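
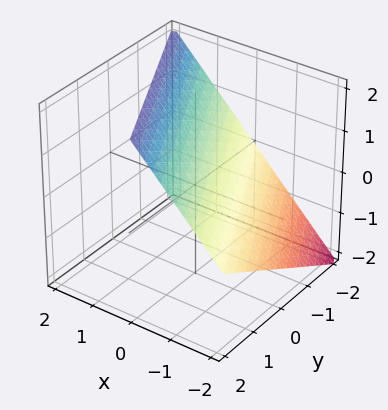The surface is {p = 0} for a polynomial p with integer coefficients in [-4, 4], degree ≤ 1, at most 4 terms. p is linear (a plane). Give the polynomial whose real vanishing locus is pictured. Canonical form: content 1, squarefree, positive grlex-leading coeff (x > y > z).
2*x + y - 2*z + 2

1. Degree: the surface is flat (a plane), so deg p = 1.
2. Checking where it meets the axes: it crosses the y-axis at the gridline y = -2; one x-axis crossing is at x = -1; it meets the z-axis at z = 1 (among the integer gridlines).
3. These observations pin down the coefficients.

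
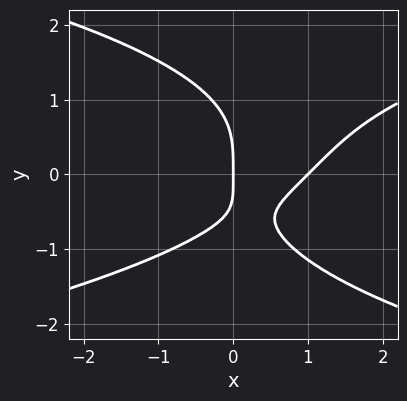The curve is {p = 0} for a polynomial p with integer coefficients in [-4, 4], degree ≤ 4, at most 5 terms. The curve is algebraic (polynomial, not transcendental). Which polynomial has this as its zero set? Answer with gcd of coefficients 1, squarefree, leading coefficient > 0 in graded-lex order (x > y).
1. Degree: the shape is more complex than any degree-3 curve, so deg p = 4.
2. Checking where it meets the axes: among the integer gridlines, it crosses the x-axis at x ∈ {0, 1}; it meets the y-axis at y = 0 (among the integer gridlines).
3. Matching integer coefficients to the picture gives p.

2*y^4 - 3*x^2 + 3*x*y + 3*x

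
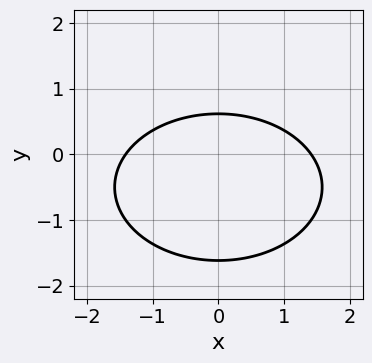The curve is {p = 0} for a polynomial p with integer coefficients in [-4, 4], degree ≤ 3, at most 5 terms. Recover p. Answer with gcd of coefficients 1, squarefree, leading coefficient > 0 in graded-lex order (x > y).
The degree is 2 — a generic line meets the curve in up to 2 points.
Symmetries: it's symmetric under x → −x, forcing even powers of x.
Together with the visible shape, these determine p as stated.

x^2 + 2*y^2 + 2*y - 2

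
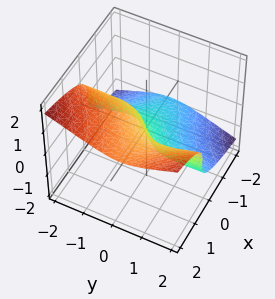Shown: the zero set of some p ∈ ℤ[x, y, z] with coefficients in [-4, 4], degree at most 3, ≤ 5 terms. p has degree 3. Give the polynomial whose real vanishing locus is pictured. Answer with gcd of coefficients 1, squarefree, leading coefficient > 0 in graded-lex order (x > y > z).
x*y^2 - 3*z^3 + x - y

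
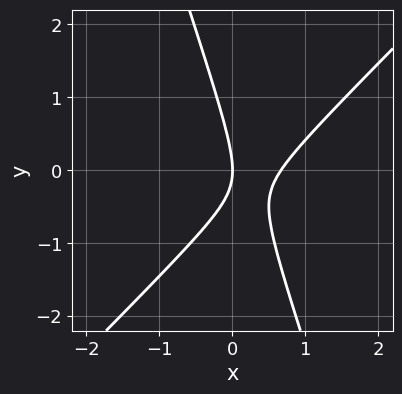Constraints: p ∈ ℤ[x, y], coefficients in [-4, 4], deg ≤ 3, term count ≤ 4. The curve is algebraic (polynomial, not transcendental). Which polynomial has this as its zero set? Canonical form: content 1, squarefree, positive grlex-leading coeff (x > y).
3*x^2 - 2*x*y - y^2 - 2*x

First, degree: the shape is more complex than any degree-1 curve, so deg p = 2.
Next, from the axis intercepts and sections: one x-axis crossing is at x = 0; it meets the y-axis at y = 0 (among the integer gridlines).
Finally, fitting integer coefficients to these (and the overall shape) gives p.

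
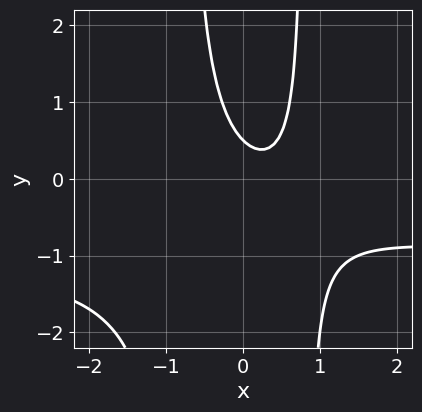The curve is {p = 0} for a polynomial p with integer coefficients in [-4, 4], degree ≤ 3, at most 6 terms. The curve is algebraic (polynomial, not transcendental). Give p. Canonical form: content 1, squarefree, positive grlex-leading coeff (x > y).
The degree is 3 — a generic line meets the curve in up to 3 points.
From the axis intercepts and sections: it misses every integer gridline on the x-axis.
Assembling these constraints gives the stated polynomial.

3*x^2*y + 3*x^2 - 2*x - 2*y + 1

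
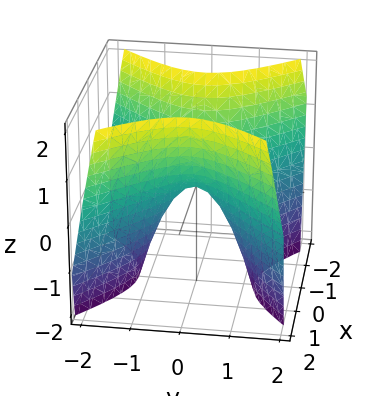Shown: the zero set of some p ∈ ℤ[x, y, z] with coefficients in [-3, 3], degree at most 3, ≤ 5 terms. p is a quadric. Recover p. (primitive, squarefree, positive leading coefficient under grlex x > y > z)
1. The degree is 2 — a hyperbolic paraboloid; a quadric.
2. Symmetries: mirror symmetry x ↦ −x ⇒ only even powers of x; it's symmetric under y → −y, forcing even powers of y.
3. Observable constraints: one x-axis crossing is at x = 0; it crosses the z-axis at the gridline z = 0; it meets the y-axis at y = 0 (among the integer gridlines).
4. The integer polynomial consistent with all of this is the stated p.

3*x^2 - 3*y^2 - 2*z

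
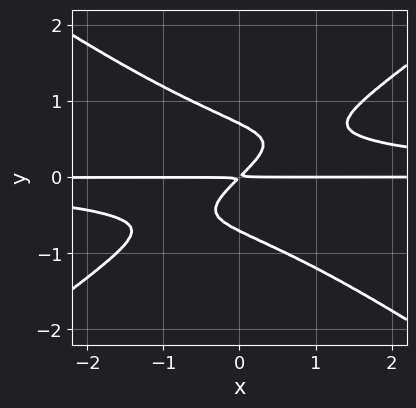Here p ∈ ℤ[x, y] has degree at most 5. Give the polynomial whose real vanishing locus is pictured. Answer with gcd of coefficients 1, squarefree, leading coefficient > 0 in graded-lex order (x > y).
x^2*y^2 - 2*y^4 - x*y + y^2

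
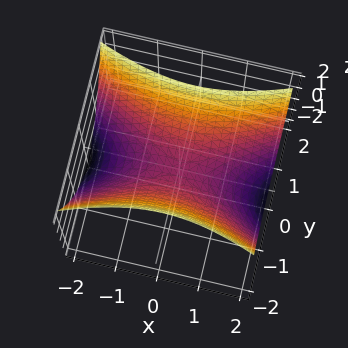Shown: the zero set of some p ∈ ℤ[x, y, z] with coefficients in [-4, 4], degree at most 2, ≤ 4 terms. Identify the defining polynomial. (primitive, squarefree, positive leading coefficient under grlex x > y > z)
The degree is 2 — a saddle surface; a quadric.
Symmetries: the y ↦ −y reflection is a symmetry, so y appears only in even powers; mirror symmetry x ↦ −x ⇒ only even powers of x.
Checking where it meets the axes: one y-axis crossing is at y = 0; one x-axis crossing is at x = 0; it crosses the z-axis at the gridline z = 0.
Assembling these constraints gives the stated polynomial.

x^2 - 3*y^2 + 3*z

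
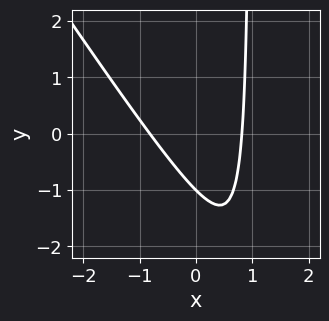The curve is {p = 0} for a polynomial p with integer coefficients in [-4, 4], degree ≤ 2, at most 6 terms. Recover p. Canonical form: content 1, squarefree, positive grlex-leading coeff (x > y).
3*x^2 + 2*x*y - 2*y - 2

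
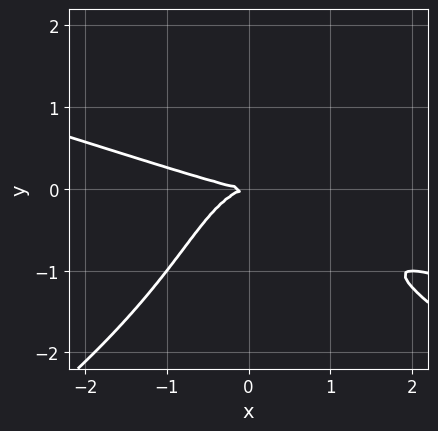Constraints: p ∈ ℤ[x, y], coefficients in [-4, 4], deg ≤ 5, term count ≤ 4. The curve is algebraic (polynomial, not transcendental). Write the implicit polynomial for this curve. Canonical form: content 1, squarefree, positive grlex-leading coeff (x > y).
1. The degree is 4 — a generic line meets the curve in up to 4 points.
2. From the axis intercepts and sections: it crosses the x-axis at the gridline x = 0; one y-axis crossing is at y = 0.
3. Solving for integer coefficients yields p as stated.

y^4 + x^3 + 3*x^2*y + 3*y^2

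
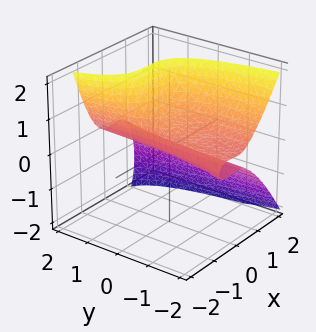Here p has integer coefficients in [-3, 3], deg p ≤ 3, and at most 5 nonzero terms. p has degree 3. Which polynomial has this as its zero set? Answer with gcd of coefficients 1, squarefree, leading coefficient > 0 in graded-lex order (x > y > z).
3*x^3 - x^2*y + 2*y*z^2 - 3*z^2 + 3*z

1. Degree: a generic line meets the surface in up to 3 points, so deg p = 3.
2. Observable constraints: every point of the y-axis in the box is on the surface; among the integer gridlines, it crosses the z-axis at z ∈ {0, 1}.
3. Fitting integer coefficients to these (and the overall shape) gives p.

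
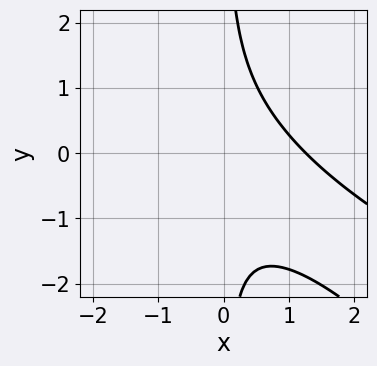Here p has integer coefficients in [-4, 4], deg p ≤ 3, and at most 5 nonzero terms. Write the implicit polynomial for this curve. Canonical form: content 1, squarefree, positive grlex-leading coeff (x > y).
(a) Degree: no degree-2 curve has this shape, so deg p = 3.
(b) Checking where it meets the axes: it misses every integer gridline on the y-axis.
(c) Fitting integer coefficients to these (and the overall shape) gives p.

x^3 + 3*x^2*y + 2*x*y^2 - 2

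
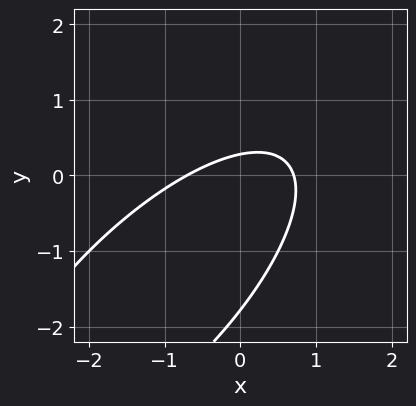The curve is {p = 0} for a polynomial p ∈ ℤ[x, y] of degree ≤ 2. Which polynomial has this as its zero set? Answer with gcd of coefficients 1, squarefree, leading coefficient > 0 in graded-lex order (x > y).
2*x^2 - 3*x*y + 2*y^2 + 3*y - 1

(a) The degree is 2 — no degree-1 curve has this shape.
(b) Putting this together gives p.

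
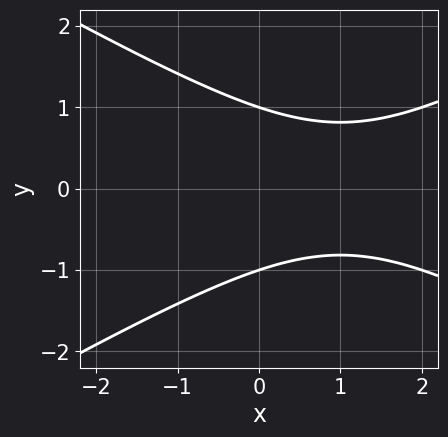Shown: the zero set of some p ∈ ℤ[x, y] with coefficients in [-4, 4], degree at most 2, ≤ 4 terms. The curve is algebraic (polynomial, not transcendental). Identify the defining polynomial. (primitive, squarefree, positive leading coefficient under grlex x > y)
x^2 - 3*y^2 - 2*x + 3

(a) deg p = 2. No degree-1 curve has this shape.
(b) Symmetries: the y ↦ −y reflection is a symmetry, so y appears only in even powers.
(c) Reading off the gridlines: it misses every integer gridline on the x-axis; among the integer gridlines, it crosses the y-axis at y ∈ {-1, 1}.
(d) Putting this together gives p.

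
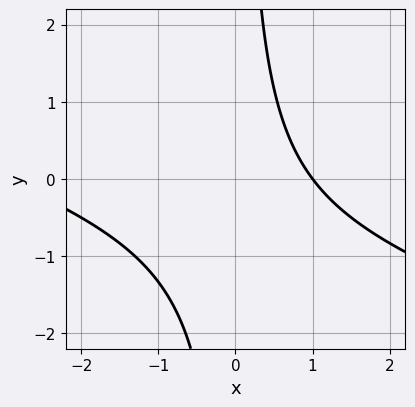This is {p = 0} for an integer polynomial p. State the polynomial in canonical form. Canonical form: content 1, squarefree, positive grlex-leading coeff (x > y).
x^2 + 3*x*y + 2*x - 3

Degree: no degree-1 curve has this shape, so deg p = 2.
From the visible intercepts: no y-intercept at any integer in the box; it meets the x-axis at x = 1 (among the integer gridlines).
Together with the visible shape, these determine p as stated.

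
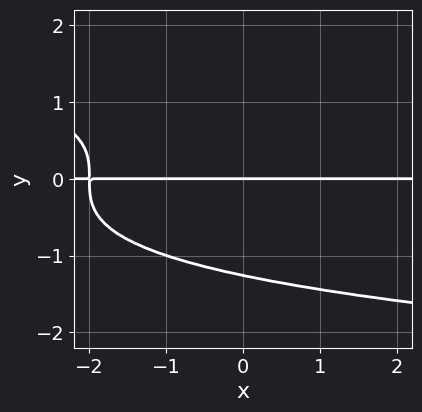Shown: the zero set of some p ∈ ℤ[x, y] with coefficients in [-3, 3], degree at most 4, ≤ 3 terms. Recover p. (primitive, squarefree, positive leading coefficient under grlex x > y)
y^4 + x*y + 2*y

1. The degree is 4 — the shape is more complex than any degree-3 curve.
2. From the visible intercepts: one y-axis crossing is at y = 0; every point of the x-axis in the box is on the curve.
3. Together with the visible shape, these determine p as stated.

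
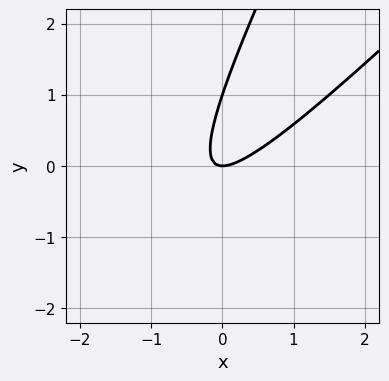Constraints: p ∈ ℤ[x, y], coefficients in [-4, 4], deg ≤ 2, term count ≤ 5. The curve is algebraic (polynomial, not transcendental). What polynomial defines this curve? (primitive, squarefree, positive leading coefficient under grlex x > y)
First, degree: no degree-1 curve has this shape, so deg p = 2.
Next, from the axis intercepts and sections: the y-axis gridline crossings are at y ∈ {0, 1}; it crosses the x-axis at the gridline x = 0.
Finally, solving for integer coefficients yields p as stated.

2*x^2 - 3*x*y + y^2 - y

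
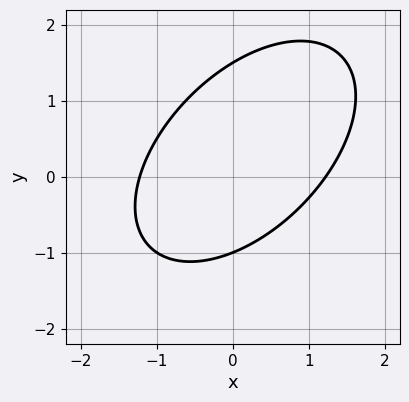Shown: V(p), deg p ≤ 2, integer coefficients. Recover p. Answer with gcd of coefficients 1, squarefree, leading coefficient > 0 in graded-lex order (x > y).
2*x^2 - 2*x*y + 2*y^2 - y - 3

Degree: a generic line meets the curve in up to 2 points, so deg p = 2.
Against the integer gridlines: it meets the y-axis at y = -1 (among the integer gridlines).
Fitting integer coefficients to these (and the overall shape) gives p.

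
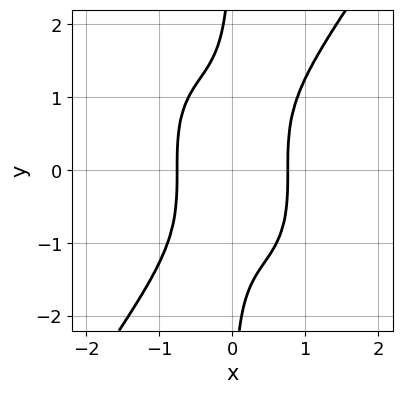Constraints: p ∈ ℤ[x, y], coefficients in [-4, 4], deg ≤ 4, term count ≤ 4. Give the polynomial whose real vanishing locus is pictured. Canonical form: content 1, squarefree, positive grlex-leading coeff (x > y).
Degree: the shape is more complex than any degree-3 curve, so deg p = 4.
From the axis intercepts and sections: it misses every integer gridline on the y-axis.
Putting this together gives p.

3*x^4 - x*y^3 - 1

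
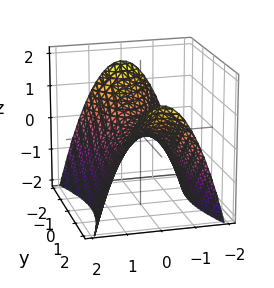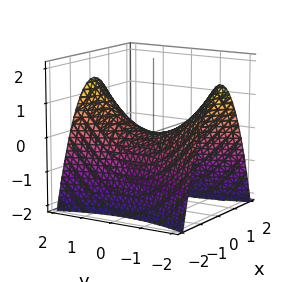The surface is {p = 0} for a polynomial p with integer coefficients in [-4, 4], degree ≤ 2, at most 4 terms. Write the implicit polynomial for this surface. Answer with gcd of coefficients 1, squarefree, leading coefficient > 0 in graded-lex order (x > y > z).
(a) deg p = 2. A saddle surface; a quadric.
(b) Symmetries: the y ↦ −y reflection is a symmetry, so y appears only in even powers; mirror symmetry x ↦ −x ⇒ only even powers of x.
(c) Checking where it meets the axes: it meets the y-axis at y = 0 (among the integer gridlines); one z-axis crossing is at z = 0.
(d) Putting this together gives p.

3*x^2 - y^2 + 3*z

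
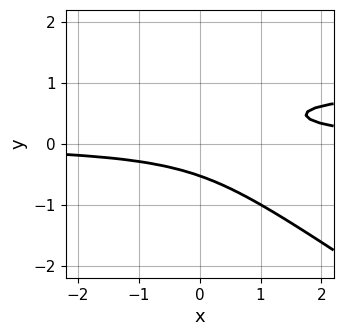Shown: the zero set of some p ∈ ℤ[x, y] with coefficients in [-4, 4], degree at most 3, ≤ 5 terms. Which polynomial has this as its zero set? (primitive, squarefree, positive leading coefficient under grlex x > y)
2*x*y^2 + 3*y^3 - 2*x*y - 2*y^2 + 1

(a) Degree: the shape is more complex than any degree-2 curve, so deg p = 3.
(b) Checking where it meets the axes: no x-intercept at any integer in the box.
(c) Matching integer coefficients to the picture gives p.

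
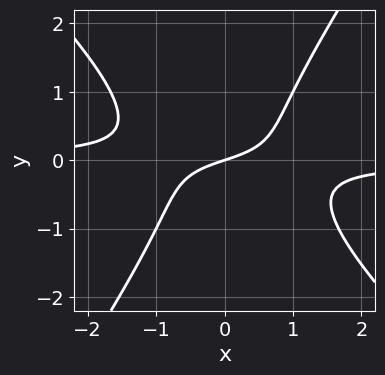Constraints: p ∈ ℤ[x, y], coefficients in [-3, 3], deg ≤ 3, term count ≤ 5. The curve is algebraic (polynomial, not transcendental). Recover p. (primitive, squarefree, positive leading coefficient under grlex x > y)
First, deg p = 3. A generic line meets the curve in up to 3 points.
Then, from the axis intercepts and sections: one y-axis crossing is at y = 0; one x-axis crossing is at x = 0.
Finally, these observations pin down the coefficients.

3*x^2*y + x*y^2 - 2*y^3 + x - 3*y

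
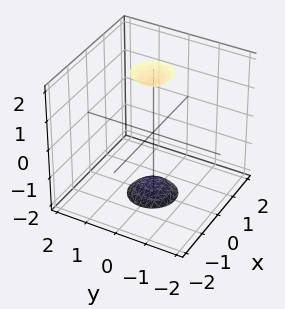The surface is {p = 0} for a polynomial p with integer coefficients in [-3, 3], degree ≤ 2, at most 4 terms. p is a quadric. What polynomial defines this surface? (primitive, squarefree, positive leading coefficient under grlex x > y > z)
3*x^2 + 3*y^2 - z^2 + 3

(a) The picture has 2 separate pieces. They look like related sheets of one shape, so recover p as a whole.
(b) Degree: two sheets facing apart; a quadric, so deg p = 2.
(c) Symmetries: the z ↦ −z reflection is a symmetry, so z appears only in even powers; rotational symmetry about the z-axis ⇒ p depends on x, y only through x² + y².
(d) Against the integer gridlines: no x-intercept at any integer in the box; a circular section at z = -2 has radius between 0 and 1; no y-intercept at any integer in the box.
(e) The integer polynomial consistent with all of this is the stated p.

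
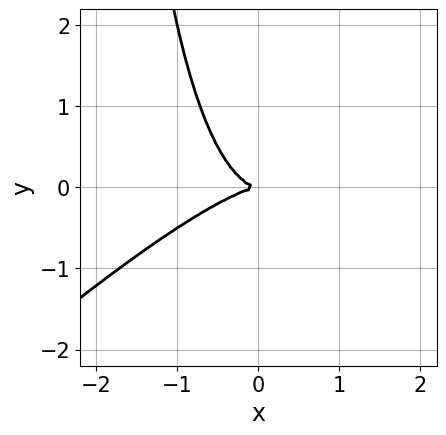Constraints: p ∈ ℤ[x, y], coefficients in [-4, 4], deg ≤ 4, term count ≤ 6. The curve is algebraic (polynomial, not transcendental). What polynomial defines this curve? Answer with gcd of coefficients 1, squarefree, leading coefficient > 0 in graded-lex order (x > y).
2*x^3 - 3*x^2*y + x*y^2 + 3*y^2

1. The degree is 3 — the shape is more complex than any degree-2 curve.
2. Against the integer gridlines: it meets the y-axis at y = 0 (among the integer gridlines); it crosses the x-axis at the gridline x = 0.
3. The integer polynomial consistent with all of this is the stated p.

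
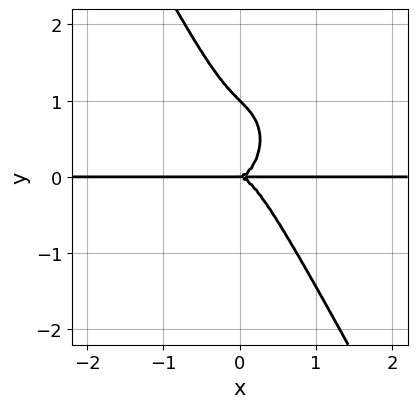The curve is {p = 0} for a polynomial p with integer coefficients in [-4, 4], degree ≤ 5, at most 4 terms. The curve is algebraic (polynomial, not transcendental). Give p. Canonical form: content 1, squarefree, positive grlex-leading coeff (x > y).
3*x^3*y + x*y^3 + y^4 - y^3

(a) deg p = 4.
(b) From the axis intercepts and sections: among the integer gridlines, it crosses the y-axis at y ∈ {0, 1}; every point of the x-axis in the box is on the curve.
(c) Putting this together gives p.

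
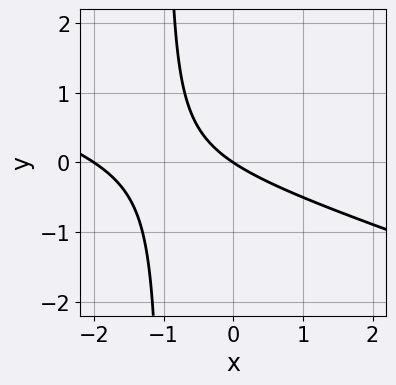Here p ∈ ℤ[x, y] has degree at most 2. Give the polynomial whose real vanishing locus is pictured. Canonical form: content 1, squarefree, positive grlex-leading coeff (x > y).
x^2 + 3*x*y + 2*x + 3*y

Degree: the shape is more complex than any degree-1 curve, so deg p = 2.
From the axis intercepts and sections: it crosses the y-axis at the gridline y = 0; among the integer gridlines, it crosses the x-axis at x ∈ {-2, 0}.
Putting this together gives p.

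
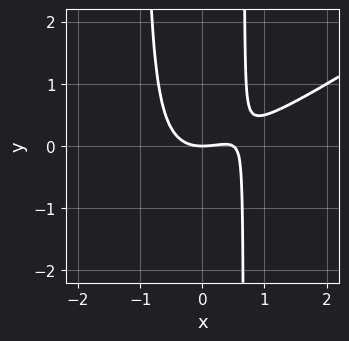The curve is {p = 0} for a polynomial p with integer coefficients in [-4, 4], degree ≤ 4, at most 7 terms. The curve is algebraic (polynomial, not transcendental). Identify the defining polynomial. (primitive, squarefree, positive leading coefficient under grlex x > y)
(a) The degree is 3 — a generic line meets the curve in up to 3 points.
(b) Reading off the gridlines: it crosses the y-axis at the gridline y = 0; one x-axis crossing is at x = 0.
(c) Together with the visible shape, these determine p as stated.

2*x^3 - 3*x^2*y - x^2 - x*y + 2*y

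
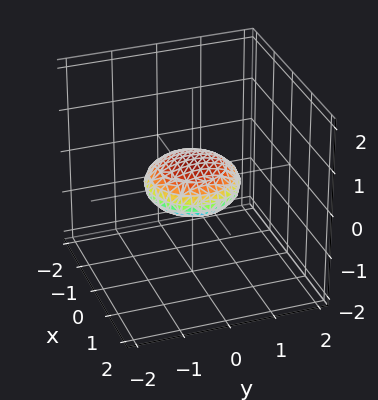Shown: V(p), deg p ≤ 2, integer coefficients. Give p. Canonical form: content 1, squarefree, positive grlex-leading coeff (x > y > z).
x^2 + y^2 + 3*z^2 - 1

deg p = 2. A closed, bounded, convex surface; a quadric.
By symmetry, every cross-section ⟂ z is a circle, so x, y appear only via x² + y²; mirror symmetry z ↦ −z ⇒ only even powers of z.
From the visible intercepts: a circular section at z = 0 has radius exactly 1; the x-axis gridline crossings are at x ∈ {-1, 1}; among the integer gridlines, it crosses the y-axis at y ∈ {-1, 1}.
Matching integer coefficients to the picture gives p.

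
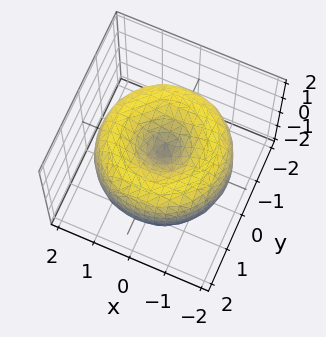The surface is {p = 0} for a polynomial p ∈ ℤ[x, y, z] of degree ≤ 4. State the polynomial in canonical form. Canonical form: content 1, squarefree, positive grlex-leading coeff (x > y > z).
x^4 + 2*x^2*y^2 + y^4 - 3*x^2 - 3*y^2 + 2*z^2

The degree is 4 — no degree-3 surface has this shape.
Symmetries: the z-axis is an axis of rotation, so x and y enter only as x² + y².
From the visible intercepts: it crosses the z-axis at the gridline z = 0; one y-axis crossing is at y = 0; it crosses the x-axis at the gridline x = 0.
Matching integer coefficients to the picture gives p.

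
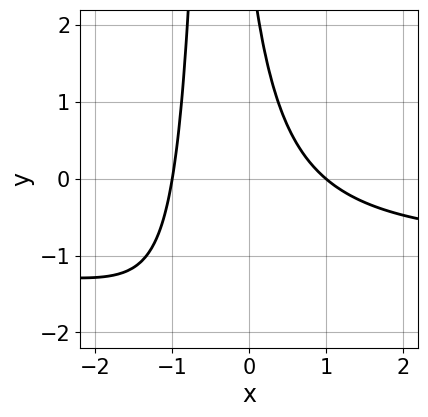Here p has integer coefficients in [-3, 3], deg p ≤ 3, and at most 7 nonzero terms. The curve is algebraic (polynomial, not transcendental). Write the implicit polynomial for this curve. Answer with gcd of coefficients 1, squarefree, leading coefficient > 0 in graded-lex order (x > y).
The degree is 3 — a generic line meets the curve in up to 3 points.
Against the integer gridlines: the x-axis gridline crossings are at x ∈ {-1, 1}; the curve avoids every integer y-axis point in the box.
Solving for integer coefficients yields p as stated.

3*x^2*y + 3*x^2 + 3*x*y + y - 3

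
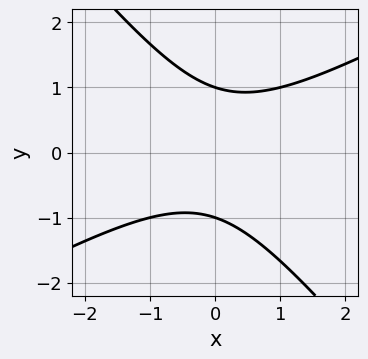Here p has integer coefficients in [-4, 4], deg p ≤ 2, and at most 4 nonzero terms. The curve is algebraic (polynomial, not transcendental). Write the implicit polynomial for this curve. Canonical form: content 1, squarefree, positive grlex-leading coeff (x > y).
2*x^2 - 2*x*y - 3*y^2 + 3

deg p = 2. The shape is more complex than any degree-1 curve.
From the axis intercepts and sections: among the integer gridlines, it crosses the y-axis at y ∈ {-1, 1}; it misses every integer gridline on the x-axis.
These observations pin down the coefficients.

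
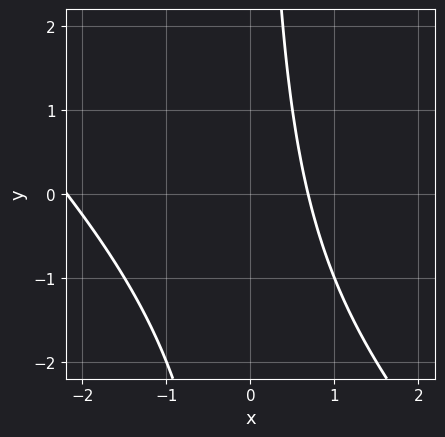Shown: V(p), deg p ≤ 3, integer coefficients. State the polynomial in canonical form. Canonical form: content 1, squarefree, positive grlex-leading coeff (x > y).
deg p = 2. A generic line meets the curve in up to 2 points.
Checking where it meets the axes: no y-intercept at any integer in the box.
Putting this together gives p.

2*x^2 + 2*x*y + 3*x - 3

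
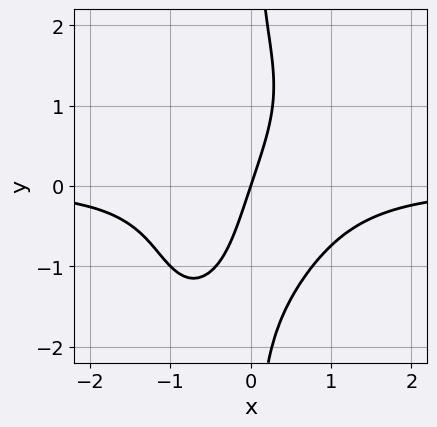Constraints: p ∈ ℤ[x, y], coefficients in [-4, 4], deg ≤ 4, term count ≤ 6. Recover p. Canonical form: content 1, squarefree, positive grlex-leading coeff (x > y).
3*x^3*y - 2*x^2*y^2 + x*y^3 + 3*x - y

1. The degree is 4 — the shape is more complex than any degree-3 curve.
2. Against the integer gridlines: it crosses the y-axis at the gridline y = 0; one x-axis crossing is at x = 0.
3. Fitting integer coefficients to these (and the overall shape) gives p.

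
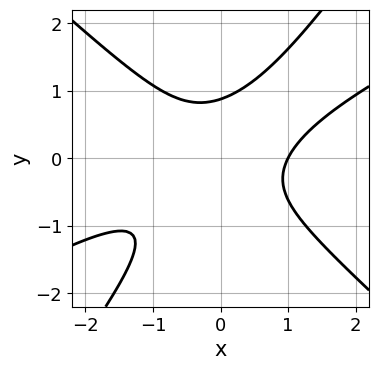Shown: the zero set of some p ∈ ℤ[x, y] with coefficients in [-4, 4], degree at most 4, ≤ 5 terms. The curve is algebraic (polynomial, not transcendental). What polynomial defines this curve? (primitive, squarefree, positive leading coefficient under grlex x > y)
First, degree: the shape is more complex than any degree-2 curve, so deg p = 3.
Next, observable constraints: it crosses the x-axis at the gridline x = 1.
Finally, these observations pin down the coefficients.

2*x^3 - 3*x^2*y - 3*x*y^2 + 3*y^3 - 2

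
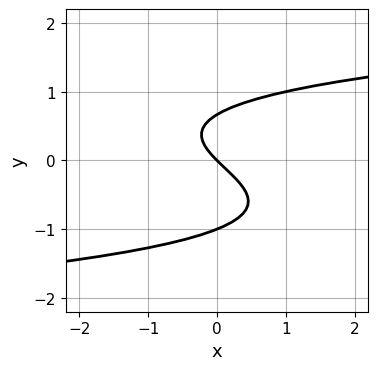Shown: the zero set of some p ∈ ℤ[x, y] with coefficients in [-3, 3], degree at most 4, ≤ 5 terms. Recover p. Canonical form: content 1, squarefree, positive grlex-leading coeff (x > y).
deg p = 3.
Checking where it meets the axes: it meets the x-axis at x = 0 (among the integer gridlines); among the integer gridlines, it crosses the y-axis at y ∈ {-1, 0}.
Together with the visible shape, these determine p as stated.

3*y^3 + y^2 - 2*x - 2*y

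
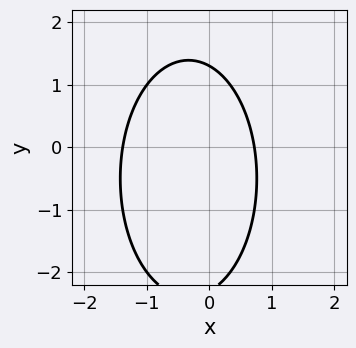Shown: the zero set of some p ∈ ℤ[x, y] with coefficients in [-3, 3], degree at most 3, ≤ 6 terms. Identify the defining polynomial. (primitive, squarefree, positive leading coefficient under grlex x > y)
(a) Degree: no degree-1 curve has this shape, so deg p = 2.
(b) The integer polynomial consistent with all of this is the stated p.

3*x^2 + y^2 + 2*x + y - 3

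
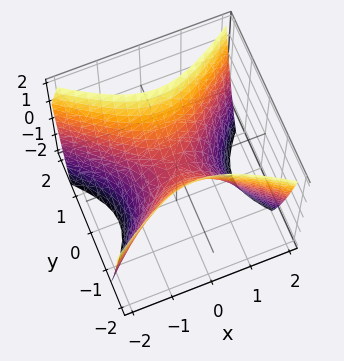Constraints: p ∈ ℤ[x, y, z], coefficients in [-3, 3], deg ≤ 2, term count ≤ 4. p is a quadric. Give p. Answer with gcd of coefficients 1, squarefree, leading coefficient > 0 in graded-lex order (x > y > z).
deg p = 2.
Symmetries: the x ↦ −x reflection is a symmetry, so x appears only in even powers; it's symmetric under y → −y, forcing even powers of y.
Checking where it meets the axes: one y-axis crossing is at y = 0; one x-axis crossing is at x = 0; it meets the z-axis at z = 0 (among the integer gridlines).
Assembling these constraints gives the stated polynomial.

2*x^2 - 3*y^2 + 2*z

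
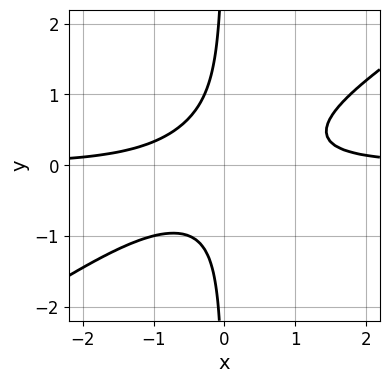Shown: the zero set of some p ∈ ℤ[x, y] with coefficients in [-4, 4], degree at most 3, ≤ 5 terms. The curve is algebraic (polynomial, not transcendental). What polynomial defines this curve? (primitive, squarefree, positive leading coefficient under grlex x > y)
2*x^2*y - 3*x*y^2 - 1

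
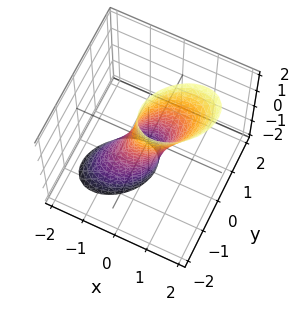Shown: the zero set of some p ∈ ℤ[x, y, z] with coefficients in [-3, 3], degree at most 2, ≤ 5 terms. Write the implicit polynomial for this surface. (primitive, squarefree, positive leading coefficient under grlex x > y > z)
deg p = 2.
From the visible intercepts: the surface avoids every integer z-axis point in the box.
Matching integer coefficients to the picture gives p.

3*x^2 - 2*x*y - 2*x*z + 3*y^2 - 1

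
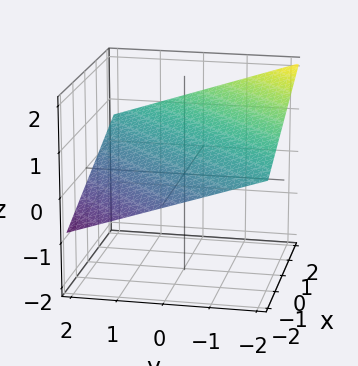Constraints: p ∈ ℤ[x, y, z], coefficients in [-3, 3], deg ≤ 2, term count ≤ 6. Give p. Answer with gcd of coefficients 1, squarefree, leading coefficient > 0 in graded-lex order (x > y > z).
x - y - 3*z + 2

First, deg p = 1. The surface is flat (a plane).
Then, from the visible intercepts: it crosses the y-axis at the gridline y = 2; it meets the x-axis at x = -2 (among the integer gridlines).
Finally, these observations pin down the coefficients.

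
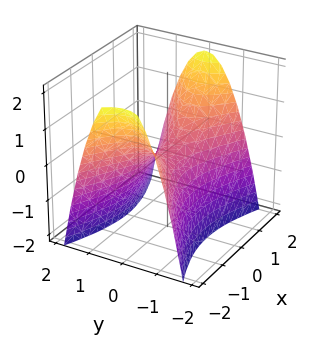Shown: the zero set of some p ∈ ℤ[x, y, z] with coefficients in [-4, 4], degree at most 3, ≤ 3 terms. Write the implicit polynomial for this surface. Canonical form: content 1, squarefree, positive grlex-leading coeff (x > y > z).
(a) The degree is 2 — a saddle surface; a quadric.
(b) Symmetries: the x ↦ −x reflection is a symmetry, so x appears only in even powers; it's symmetric under y → −y, forcing even powers of y.
(c) From the axis intercepts and sections: it meets the y-axis at y = 0 (among the integer gridlines); it meets the z-axis at z = 0 (among the integer gridlines); one x-axis crossing is at x = 0.
(d) Fitting integer coefficients to these (and the overall shape) gives p.

x^2 - 3*y^2 - 2*z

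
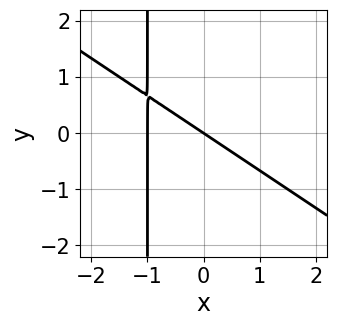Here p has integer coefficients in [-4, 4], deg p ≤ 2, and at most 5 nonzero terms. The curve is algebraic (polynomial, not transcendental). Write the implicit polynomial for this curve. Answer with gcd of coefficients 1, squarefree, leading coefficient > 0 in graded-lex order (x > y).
First, degree: the shape is more complex than any degree-1 curve, so deg p = 2.
Next, from the axis intercepts and sections: it crosses the y-axis at the gridline y = 0; the x-axis gridline crossings are at x ∈ {-1, 0}.
Finally, assembling these constraints gives the stated polynomial.

2*x^2 + 3*x*y + 2*x + 3*y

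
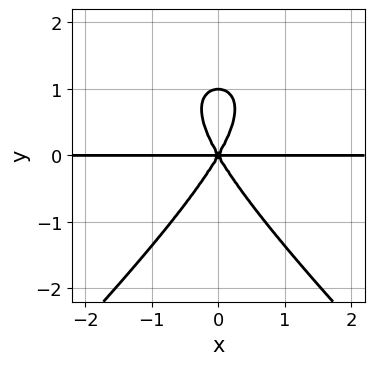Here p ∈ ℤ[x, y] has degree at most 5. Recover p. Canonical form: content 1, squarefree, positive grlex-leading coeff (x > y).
Degree: no degree-3 curve has this shape, so deg p = 4.
Symmetries: it's symmetric under x → −x, forcing even powers of x.
From the visible intercepts: the y-axis gridline crossings are at y ∈ {0, 1}; every point of the x-axis in the box is on the curve.
Together with the visible shape, these determine p as stated.

x^2*y^2 - y^4 - 3*x^2*y + y^3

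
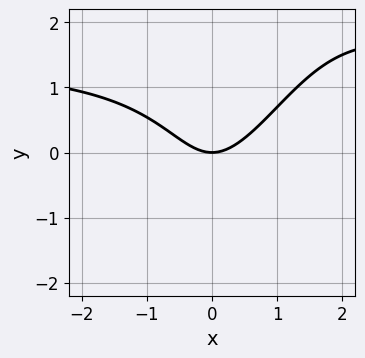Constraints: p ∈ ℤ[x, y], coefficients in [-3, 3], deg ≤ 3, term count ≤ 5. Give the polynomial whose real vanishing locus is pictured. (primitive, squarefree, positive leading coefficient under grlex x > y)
2*x^2*y - x*y^2 - 3*x^2 + 3*y

(a) The degree is 3 — the shape is more complex than any degree-2 curve.
(b) Checking where it meets the axes: one y-axis crossing is at y = 0; it crosses the x-axis at the gridline x = 0.
(c) These observations pin down the coefficients.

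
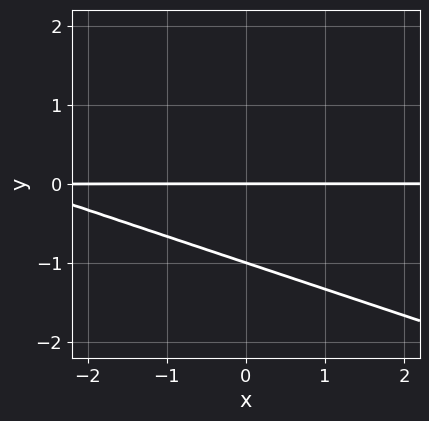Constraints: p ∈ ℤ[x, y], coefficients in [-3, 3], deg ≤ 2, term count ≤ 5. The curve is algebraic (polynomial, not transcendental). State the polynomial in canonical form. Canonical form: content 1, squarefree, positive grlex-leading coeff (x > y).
x*y + 3*y^2 + 3*y

(a) Degree: no degree-1 curve has this shape, so deg p = 2.
(b) Checking where it meets the axes: every point of the x-axis in the box is on the curve; among the integer gridlines, it crosses the y-axis at y ∈ {-1, 0}.
(c) Assembling these constraints gives the stated polynomial.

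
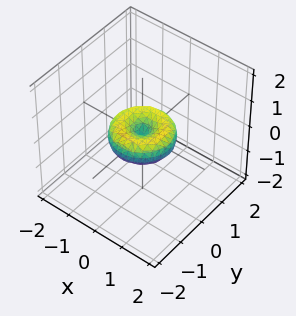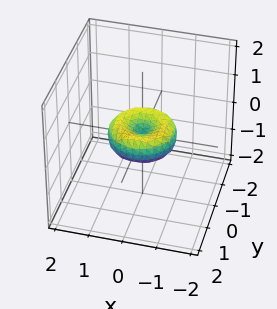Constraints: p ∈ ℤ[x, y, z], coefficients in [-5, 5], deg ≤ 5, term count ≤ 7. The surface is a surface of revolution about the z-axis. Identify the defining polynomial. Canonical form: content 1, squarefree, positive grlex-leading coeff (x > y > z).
2*x^4 + 4*x^2*y^2 + 2*y^4 - 2*x^2 - 2*y^2 + 3*z^2

1. deg p = 4. The shape is more complex than any degree-3 surface.
2. Symmetries: the z-axis is an axis of rotation, so x and y enter only as x² + y².
3. From the axis intercepts and sections: the x-axis gridline crossings are at x ∈ {-1, 0, 1}; among the integer gridlines, it crosses the y-axis at y ∈ {-1, 0, 1}; a circular section at z = 0 has radius exactly 1; it crosses the z-axis at the gridline z = 0.
4. Solving for integer coefficients yields p as stated.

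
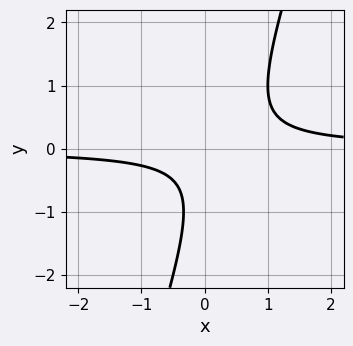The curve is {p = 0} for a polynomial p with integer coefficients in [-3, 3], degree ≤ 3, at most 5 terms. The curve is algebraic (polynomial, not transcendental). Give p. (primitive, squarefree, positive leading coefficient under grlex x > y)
3*x*y - y^2 - y - 1

1. The degree is 2 — a generic line meets the curve in up to 2 points.
2. Checking where it meets the axes: the curve avoids every integer y-axis point in the box; no x-intercept at any integer in the box.
3. Solving for integer coefficients yields p as stated.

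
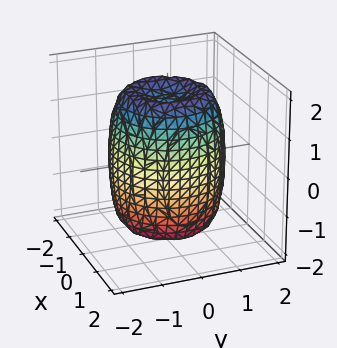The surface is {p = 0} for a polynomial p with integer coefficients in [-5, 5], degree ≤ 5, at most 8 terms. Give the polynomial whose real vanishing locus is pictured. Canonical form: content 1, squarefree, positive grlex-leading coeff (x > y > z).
2*x^4 + 4*x^2*y^2 + 2*y^4 - 3*x^2 - 3*y^2 + z^2 - 2

Degree: the shape is more complex than any degree-3 surface, so deg p = 4.
By symmetry, the surface is invariant under rotation about z: p = q(x² + y², z).
Observable constraints: a circular section at z = -1 has radius between 1 and 2.
Solving for integer coefficients yields p as stated.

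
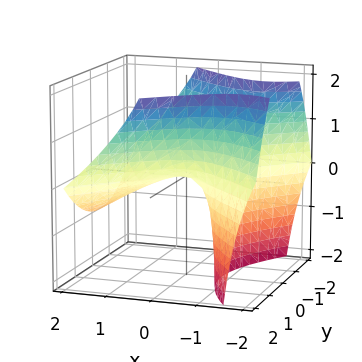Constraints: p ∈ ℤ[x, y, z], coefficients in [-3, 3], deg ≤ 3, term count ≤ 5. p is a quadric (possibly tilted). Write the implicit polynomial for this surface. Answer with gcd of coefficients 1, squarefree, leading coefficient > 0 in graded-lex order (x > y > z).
2*x^2 + 3*x*z - 2*y^2 + 3*z

1. Degree: no degree-1 surface has this shape, so deg p = 2.
2. From the visible intercepts: it meets the y-axis at y = 0 (among the integer gridlines); one x-axis crossing is at x = 0; one z-axis crossing is at z = 0.
3. Solving for integer coefficients yields p as stated.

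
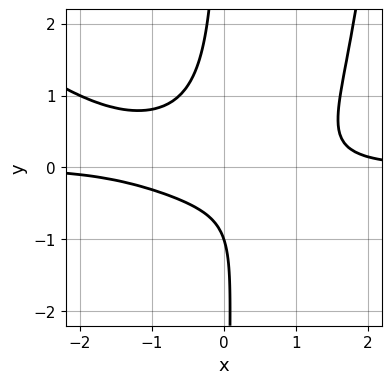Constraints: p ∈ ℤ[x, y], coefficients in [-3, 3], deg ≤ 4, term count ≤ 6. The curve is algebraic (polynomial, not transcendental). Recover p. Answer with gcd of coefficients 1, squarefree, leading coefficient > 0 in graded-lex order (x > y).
First, degree: a generic line meets the curve in up to 4 points, so deg p = 4.
Then, observable constraints: no x-intercept at any integer in the box; it crosses the y-axis at the gridline y = -1.
Finally, assembling these constraints gives the stated polynomial.

x^3*y + x^2*y^2 - 3*x*y^2 - y - 1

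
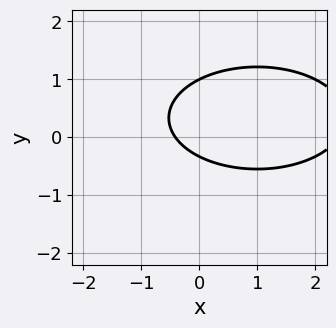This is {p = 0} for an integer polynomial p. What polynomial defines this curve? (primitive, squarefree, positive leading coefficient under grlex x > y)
Degree: no degree-1 curve has this shape, so deg p = 2.
From the axis intercepts and sections: one y-axis crossing is at y = 1.
Matching integer coefficients to the picture gives p.

x^2 + 3*y^2 - 2*x - 2*y - 1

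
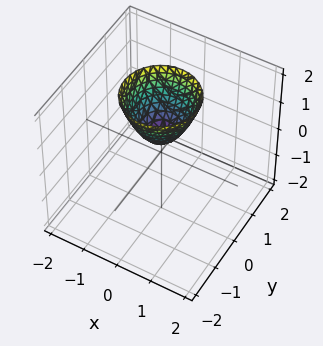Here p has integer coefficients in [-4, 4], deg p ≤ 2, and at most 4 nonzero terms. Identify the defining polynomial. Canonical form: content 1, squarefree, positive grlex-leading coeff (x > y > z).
1. The degree is 2 — the shape is more complex than any degree-1 surface.
2. Symmetries: the surface is invariant under rotation about z: p = q(x² + y², z).
3. Reading off the gridlines: no x-intercept at any integer in the box; a circular section at z = 1 has radius between 0 and 1; it misses every integer gridline on the y-axis.
4. Assembling these constraints gives the stated polynomial.

3*x^2 + 3*y^2 - 2*z + 1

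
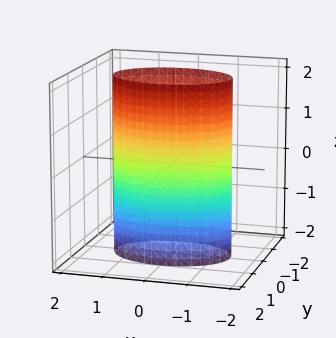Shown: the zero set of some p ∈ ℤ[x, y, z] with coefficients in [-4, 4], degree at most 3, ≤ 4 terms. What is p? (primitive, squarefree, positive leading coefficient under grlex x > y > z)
1. The degree is 2 — a cylinder; a quadric.
2. Symmetries: mirror symmetry z ↦ −z ⇒ only even powers of z; the y ↦ −y reflection is a symmetry, so y appears only in even powers; it's symmetric under x → −x, forcing even powers of x.
3. Observable constraints: the y-axis gridline crossings are at y ∈ {-1, 1}; the surface avoids every integer z-axis point in the box.
4. Matching integer coefficients to the picture gives p.

x^2 + 2*y^2 - 2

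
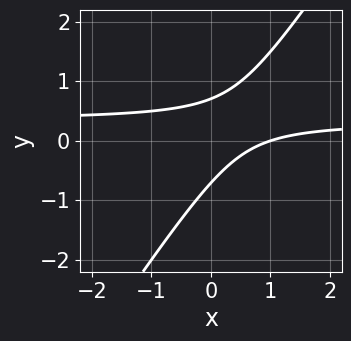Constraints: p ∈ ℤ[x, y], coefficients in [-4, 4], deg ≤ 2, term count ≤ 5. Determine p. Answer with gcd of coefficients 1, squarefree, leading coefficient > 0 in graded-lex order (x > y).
1. deg p = 2. The shape is more complex than any degree-1 curve.
2. From the axis intercepts and sections: it meets the x-axis at x = 1 (among the integer gridlines).
3. Putting this together gives p.

3*x*y - 2*y^2 - x + 1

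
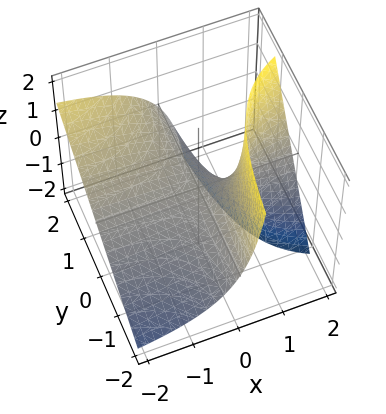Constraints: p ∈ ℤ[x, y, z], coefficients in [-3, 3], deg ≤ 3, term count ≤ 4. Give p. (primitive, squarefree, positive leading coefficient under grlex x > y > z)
x*y - x*z + z

Degree: no degree-1 surface has this shape, so deg p = 2.
Reading off the gridlines: one z-axis crossing is at z = 0; the visible y-axis segment lies entirely on the surface; every point of the x-axis in the box is on the surface.
Solving for integer coefficients yields p as stated.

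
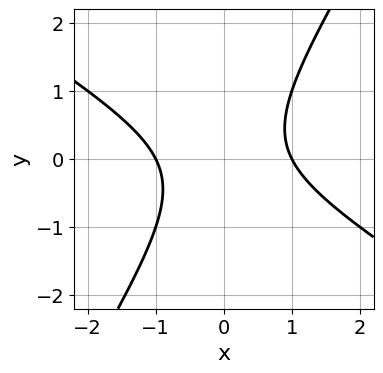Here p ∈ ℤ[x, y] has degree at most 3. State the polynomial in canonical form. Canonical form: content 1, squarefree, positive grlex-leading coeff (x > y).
x^2 + x*y - y^2 - 1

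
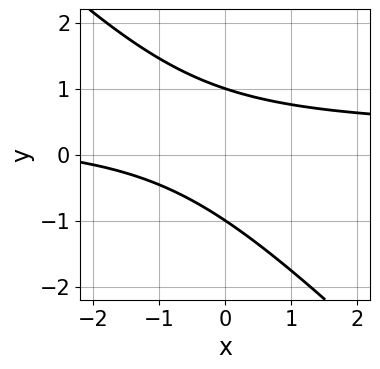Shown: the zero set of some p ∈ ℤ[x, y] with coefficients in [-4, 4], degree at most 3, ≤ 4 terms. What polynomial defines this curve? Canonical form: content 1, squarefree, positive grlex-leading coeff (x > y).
3*x*y + 3*y^2 - x - 3

The degree is 2 — a generic line meets the curve in up to 2 points.
Checking where it meets the axes: no x-intercept at any integer in the box; among the integer gridlines, it crosses the y-axis at y ∈ {-1, 1}.
Assembling these constraints gives the stated polynomial.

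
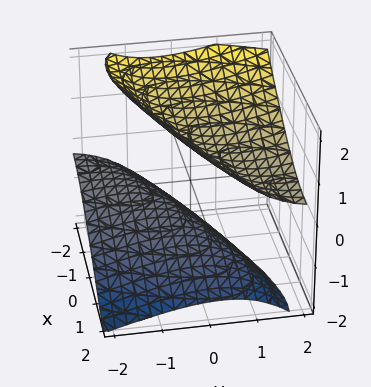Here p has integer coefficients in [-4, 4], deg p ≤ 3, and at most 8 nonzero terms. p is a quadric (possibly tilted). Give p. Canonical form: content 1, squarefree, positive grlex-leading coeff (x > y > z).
x^2 - 2*x*y + y^2 - 2*y*z - 2*z^2 + 2

There are 2 components.
deg p = 2.
From the axis intercepts and sections: no x-intercept at any integer in the box; among the integer gridlines, it crosses the z-axis at z ∈ {-1, 1}; no y-intercept at any integer in the box.
These observations pin down the coefficients.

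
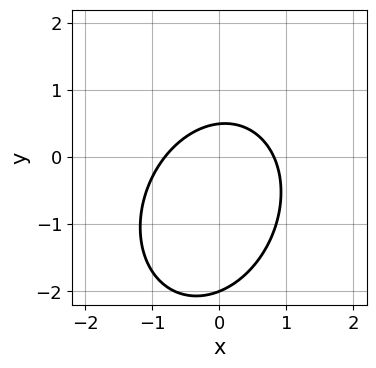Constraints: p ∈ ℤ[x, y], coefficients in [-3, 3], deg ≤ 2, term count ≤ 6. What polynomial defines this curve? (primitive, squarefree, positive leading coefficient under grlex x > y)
1. Degree: a generic line meets the curve in up to 2 points, so deg p = 2.
2. Observable constraints: it meets the y-axis at y = -2 (among the integer gridlines).
3. These observations pin down the coefficients.

3*x^2 - x*y + 2*y^2 + 3*y - 2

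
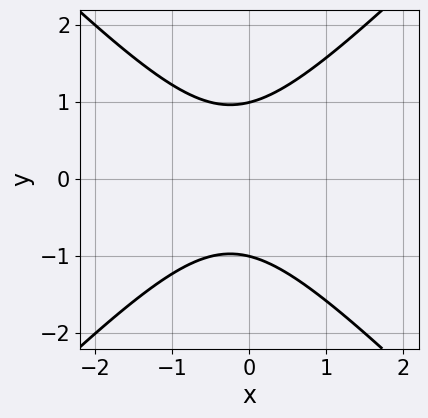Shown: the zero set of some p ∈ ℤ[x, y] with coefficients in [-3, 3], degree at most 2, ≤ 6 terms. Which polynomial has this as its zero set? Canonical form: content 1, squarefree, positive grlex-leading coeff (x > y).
(a) The degree is 2 — no degree-1 curve has this shape.
(b) Symmetries: the y ↦ −y reflection is a symmetry, so y appears only in even powers.
(c) Observable constraints: the curve avoids every integer x-axis point in the box; the y-axis gridline crossings are at y ∈ {-1, 1}.
(d) Putting this together gives p.

2*x^2 - 2*y^2 + x + 2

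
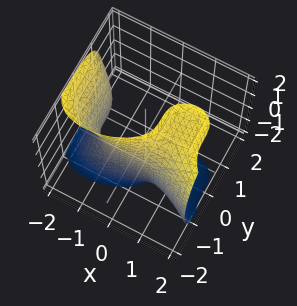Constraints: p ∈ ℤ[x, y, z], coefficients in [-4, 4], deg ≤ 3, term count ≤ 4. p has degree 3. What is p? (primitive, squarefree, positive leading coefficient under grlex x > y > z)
First, deg p = 3. The shape is more complex than any degree-2 surface.
Then, reading off the gridlines: no z-intercept at any integer in the box.
Finally, assembling these constraints gives the stated polynomial.

x^3 - x*z^2 + 3*y^3 + 2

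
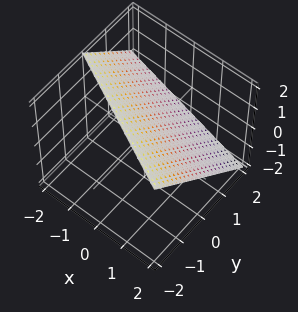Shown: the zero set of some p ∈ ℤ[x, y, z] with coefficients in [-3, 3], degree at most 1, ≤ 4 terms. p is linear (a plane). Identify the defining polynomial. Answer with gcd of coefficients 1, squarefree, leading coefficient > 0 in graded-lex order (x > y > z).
x + 2*y + 2*z - 2

1. deg p = 1. The surface is flat (a plane).
2. From the axis intercepts and sections: one y-axis crossing is at y = 1; it meets the z-axis at z = 1 (among the integer gridlines); one x-axis crossing is at x = 2.
3. These observations pin down the coefficients.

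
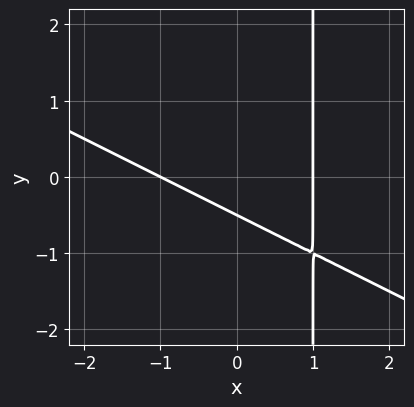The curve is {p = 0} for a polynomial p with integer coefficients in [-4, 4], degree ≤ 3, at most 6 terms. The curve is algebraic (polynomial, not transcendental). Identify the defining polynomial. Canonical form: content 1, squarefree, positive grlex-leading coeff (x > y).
x^2 + 2*x*y - 2*y - 1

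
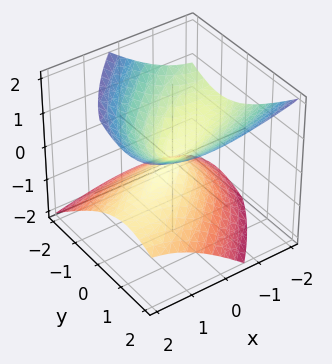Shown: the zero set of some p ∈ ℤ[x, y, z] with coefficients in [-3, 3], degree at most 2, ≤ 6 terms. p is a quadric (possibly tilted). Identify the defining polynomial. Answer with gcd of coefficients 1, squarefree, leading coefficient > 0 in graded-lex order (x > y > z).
First, degree: the shape is more complex than any degree-1 surface, so deg p = 2.
Then, reading off the gridlines: it meets the z-axis at z = 0 (among the integer gridlines); it meets the y-axis at y = 0 (among the integer gridlines); it meets the x-axis at x = 0 (among the integer gridlines).
Finally, together with the visible shape, these determine p as stated.

x^2 - 2*x*y + 2*x*z + 2*y^2 - 3*z^2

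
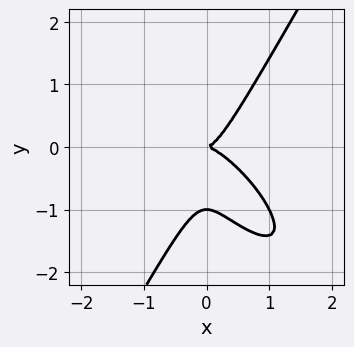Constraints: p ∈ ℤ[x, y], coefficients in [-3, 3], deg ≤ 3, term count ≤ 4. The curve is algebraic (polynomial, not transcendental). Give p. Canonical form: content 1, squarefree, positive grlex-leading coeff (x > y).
First, the degree is 3 — a generic line meets the curve in up to 3 points.
Next, against the integer gridlines: one x-axis crossing is at x = 0; the y-axis gridline crossings are at y ∈ {-1, 0}.
Finally, together with the visible shape, these determine p as stated.

2*x^3 + 2*x^2*y - y^3 - y^2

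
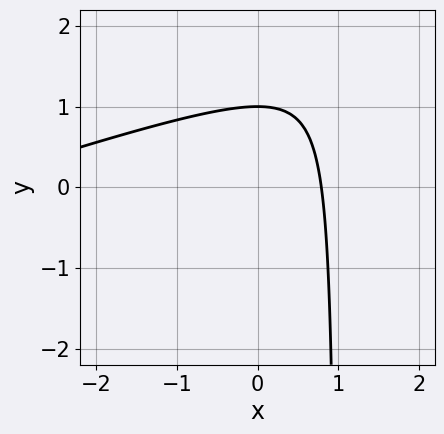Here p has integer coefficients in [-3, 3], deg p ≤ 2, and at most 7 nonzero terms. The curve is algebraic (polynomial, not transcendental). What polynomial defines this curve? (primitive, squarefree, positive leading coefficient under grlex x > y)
x^2 - 3*x*y + 3*x + 3*y - 3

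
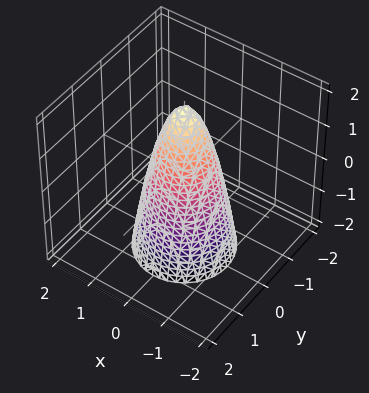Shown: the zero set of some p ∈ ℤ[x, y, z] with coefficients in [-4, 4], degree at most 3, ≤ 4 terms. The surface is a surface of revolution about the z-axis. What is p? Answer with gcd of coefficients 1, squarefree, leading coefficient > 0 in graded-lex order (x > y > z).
(a) deg p = 2.
(b) Symmetries: the z-axis is an axis of rotation, so x and y enter only as x² + y².
(c) Against the integer gridlines: one z-axis crossing is at z = 2; a circular section at z = 1 has radius between 0 and 1.
(d) These observations pin down the coefficients.

3*x^2 + 3*y^2 + z - 2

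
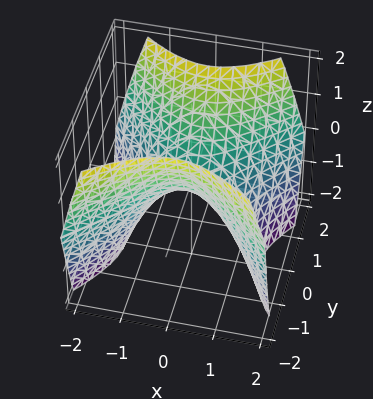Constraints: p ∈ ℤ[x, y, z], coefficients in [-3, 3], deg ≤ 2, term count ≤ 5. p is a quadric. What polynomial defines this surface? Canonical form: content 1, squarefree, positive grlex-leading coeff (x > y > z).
The degree is 2 — a hyperbolic paraboloid; a quadric.
Symmetries: mirror symmetry y ↦ −y ⇒ only even powers of y; the x ↦ −x reflection is a symmetry, so x appears only in even powers.
Reading off the gridlines: it meets the x-axis at x = 0 (among the integer gridlines); it crosses the y-axis at the gridline y = 0.
Matching integer coefficients to the picture gives p.

x^2 - y^2 + z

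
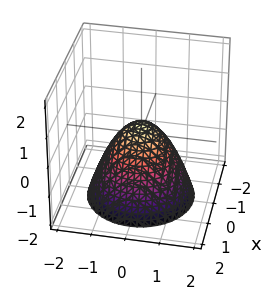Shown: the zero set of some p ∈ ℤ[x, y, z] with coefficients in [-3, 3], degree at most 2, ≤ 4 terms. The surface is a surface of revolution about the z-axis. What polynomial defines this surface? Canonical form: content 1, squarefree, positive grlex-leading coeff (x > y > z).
3*x^2 + 3*y^2 + 3*z - 1

1. Degree: a generic line meets the surface in up to 2 points, so deg p = 2.
2. Symmetry: every cross-section ⟂ z is a circle, so x, y appear only via x² + y².
3. Against the integer gridlines: a circular section at z = 0 has radius between 0 and 1.
4. Together with the visible shape, these determine p as stated.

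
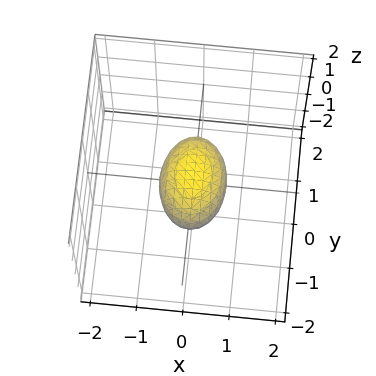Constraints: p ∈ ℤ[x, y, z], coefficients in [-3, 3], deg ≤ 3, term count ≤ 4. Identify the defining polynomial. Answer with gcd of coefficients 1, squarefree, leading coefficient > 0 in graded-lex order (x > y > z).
deg p = 2. A closed, bounded, convex surface; a quadric.
Symmetries: mirror symmetry x ↦ −x ⇒ only even powers of x; it's symmetric under y → −y, forcing even powers of y; mirror symmetry z ↦ −z ⇒ only even powers of z.
From the visible intercepts: among the integer gridlines, it crosses the y-axis at y ∈ {-1, 1}.
Putting this together gives p.

2*x^2 + y^2 + 2*z^2 - 1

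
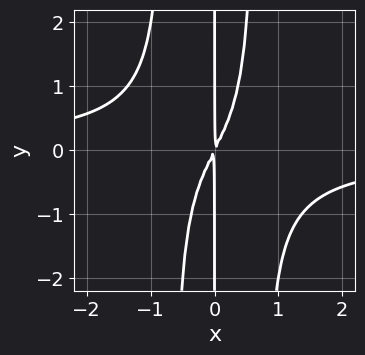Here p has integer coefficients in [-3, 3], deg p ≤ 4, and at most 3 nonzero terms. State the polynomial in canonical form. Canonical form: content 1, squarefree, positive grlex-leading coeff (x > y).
2*x^3*y + 2*x^2 - x*y

1. The degree is 4 — the shape is more complex than any degree-3 curve.
2. Reading off the gridlines: every point of the y-axis in the box is on the curve.
3. Matching integer coefficients to the picture gives p.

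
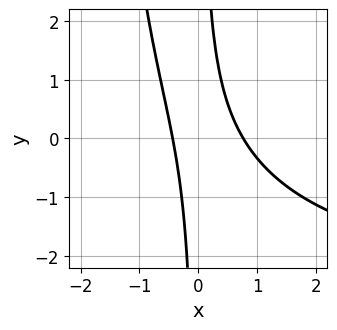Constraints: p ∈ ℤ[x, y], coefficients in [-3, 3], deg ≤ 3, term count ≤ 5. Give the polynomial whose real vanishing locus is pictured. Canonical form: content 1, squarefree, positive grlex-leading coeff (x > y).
x^2*y + 3*x^2 + 2*x*y - x - 1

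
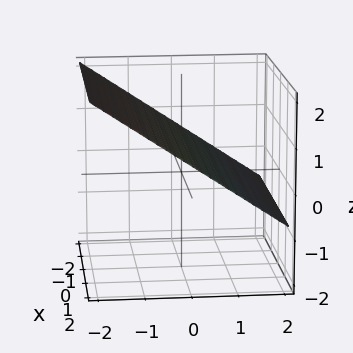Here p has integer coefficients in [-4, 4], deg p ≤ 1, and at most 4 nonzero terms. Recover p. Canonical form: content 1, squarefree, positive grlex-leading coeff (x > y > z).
First, degree: the surface is flat (a plane), so deg p = 1.
Next, observable constraints: the surface avoids every integer x-axis point in the box; it crosses the y-axis at the gridline y = 1.
Finally, fitting integer coefficients to these (and the overall shape) gives p.

2*y + 3*z - 2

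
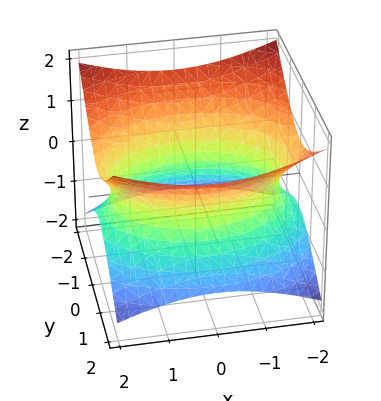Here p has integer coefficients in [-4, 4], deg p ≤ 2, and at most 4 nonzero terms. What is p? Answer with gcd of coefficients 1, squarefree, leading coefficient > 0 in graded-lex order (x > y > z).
The degree is 2 — one connected sheet with a waist; a quadric.
Symmetries: it's symmetric under z → −z, forcing even powers of z; it's symmetric under y → −y, forcing even powers of y; mirror symmetry x ↦ −x ⇒ only even powers of x.
From the visible intercepts: the surface avoids every integer z-axis point in the box.
Matching integer coefficients to the picture gives p.

x^2 + 2*y^2 - 3*z^2 - 3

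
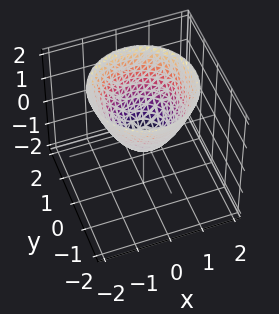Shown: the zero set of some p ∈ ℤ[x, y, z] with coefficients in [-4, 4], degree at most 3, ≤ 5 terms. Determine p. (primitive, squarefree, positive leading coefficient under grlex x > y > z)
(a) The degree is 2 — a generic line meets the surface in up to 2 points.
(b) Symmetry: the surface is invariant under rotation about z: p = q(x² + y², z).
(c) From the visible intercepts: a circular section at z = 1 has radius between 1 and 2.
(d) Assembling these constraints gives the stated polynomial.

3*x^2 + 3*y^2 - 3*z - 1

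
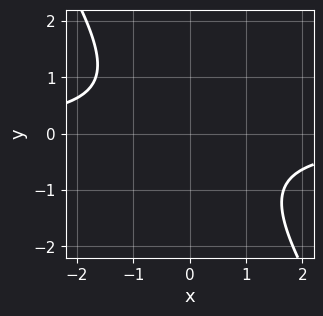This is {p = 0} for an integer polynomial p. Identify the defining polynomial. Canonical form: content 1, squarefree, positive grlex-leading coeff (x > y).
First, the degree is 2 — the shape is more complex than any degree-1 curve.
Next, reading off the gridlines: the curve avoids every integer x-axis point in the box; the curve avoids every integer y-axis point in the box.
Finally, these observations pin down the coefficients.

3*x*y + 2*y^2 + 3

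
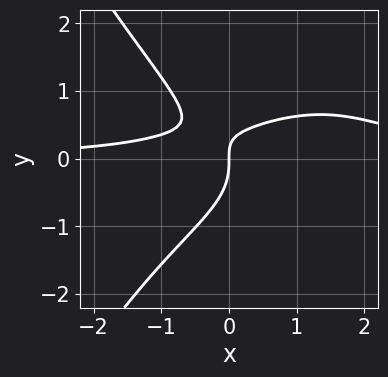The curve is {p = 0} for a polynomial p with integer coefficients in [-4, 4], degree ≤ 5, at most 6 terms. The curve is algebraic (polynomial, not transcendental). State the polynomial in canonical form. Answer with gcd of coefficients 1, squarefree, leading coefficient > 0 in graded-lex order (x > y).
x^3*y - 2*x^2*y + 3*y^3 + 3*x*y - 2*x

(a) deg p = 4.
(b) From the visible intercepts: it meets the x-axis at x = 0 (among the integer gridlines); it meets the y-axis at y = 0 (among the integer gridlines).
(c) Putting this together gives p.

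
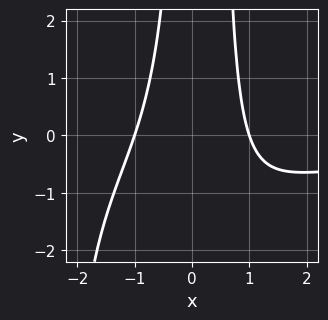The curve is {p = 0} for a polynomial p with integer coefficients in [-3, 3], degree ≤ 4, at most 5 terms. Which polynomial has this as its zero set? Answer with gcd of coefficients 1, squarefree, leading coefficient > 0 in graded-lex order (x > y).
x^3*y + 2*x^2*y + 3*x^2 - x*y - 3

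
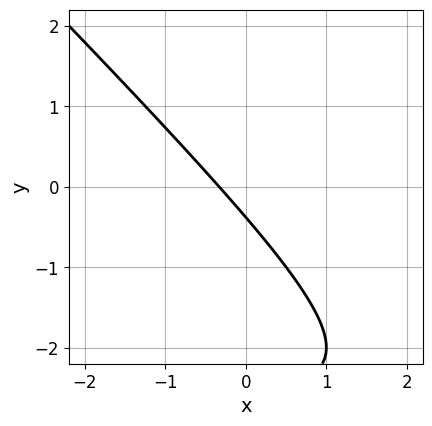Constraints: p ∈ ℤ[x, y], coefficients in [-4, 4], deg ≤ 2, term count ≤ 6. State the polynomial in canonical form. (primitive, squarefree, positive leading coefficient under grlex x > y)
x*y + y^2 + 3*x + 3*y + 1

The degree is 2 — no degree-1 curve has this shape.
Solving for integer coefficients yields p as stated.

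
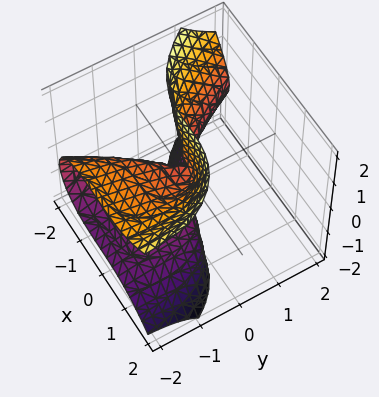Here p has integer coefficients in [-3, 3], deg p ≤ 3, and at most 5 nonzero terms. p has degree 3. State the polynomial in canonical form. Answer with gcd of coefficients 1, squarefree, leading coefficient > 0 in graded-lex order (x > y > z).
x^3 + 2*y*z^2 + y^2

First, deg p = 3. A generic line meets the surface in up to 3 points.
Next, checking where it meets the axes: one y-axis crossing is at y = 0; one x-axis crossing is at x = 0.
Finally, the integer polynomial consistent with all of this is the stated p. Check: (0, 0, -2) on the z-axis lies on the surface, and p(0, 0, -2) = 0. ✓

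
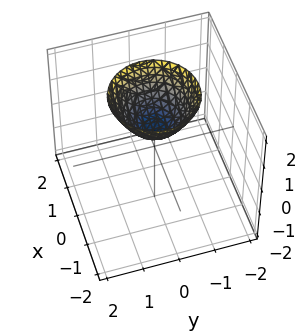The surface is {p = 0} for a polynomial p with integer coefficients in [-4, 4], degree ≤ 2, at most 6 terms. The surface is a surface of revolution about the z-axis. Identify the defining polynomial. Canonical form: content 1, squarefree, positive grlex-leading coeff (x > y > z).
First, deg p = 2. The shape is more complex than any degree-1 surface.
Next, symmetry: the z-axis is an axis of rotation, so x and y enter only as x² + y².
Next, reading off the gridlines: no y-intercept at any integer in the box; the surface avoids every integer x-axis point in the box; a circular section at z = 1 has radius between 0 and 1.
Finally, fitting integer coefficients to these (and the overall shape) gives p.

3*x^2 + 3*y^2 - 3*z + 2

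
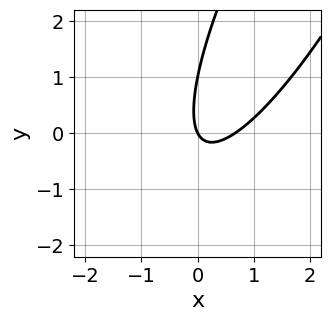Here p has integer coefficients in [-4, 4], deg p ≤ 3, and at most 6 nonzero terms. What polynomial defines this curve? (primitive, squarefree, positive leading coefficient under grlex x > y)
3*x^2 - 3*x*y + y^2 - 2*x - y

The degree is 2 — no degree-1 curve has this shape.
From the visible intercepts: the y-axis gridline crossings are at y ∈ {0, 1}; it meets the x-axis at x = 0 (among the integer gridlines).
Matching integer coefficients to the picture gives p.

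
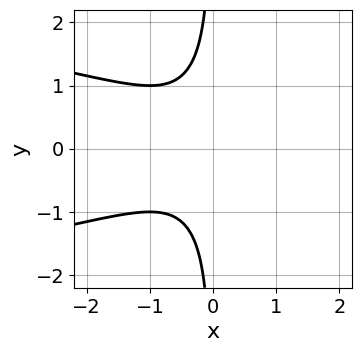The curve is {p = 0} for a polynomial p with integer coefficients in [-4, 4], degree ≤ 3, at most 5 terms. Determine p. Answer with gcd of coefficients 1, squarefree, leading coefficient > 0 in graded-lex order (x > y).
3*x*y^2 + 2*x^2 + x + 2

First, the degree is 3 — no degree-2 curve has this shape.
Then, symmetries: the y ↦ −y reflection is a symmetry, so y appears only in even powers.
Then, against the integer gridlines: no y-intercept at any integer in the box; it misses every integer gridline on the x-axis.
Finally, together with the visible shape, these determine p as stated.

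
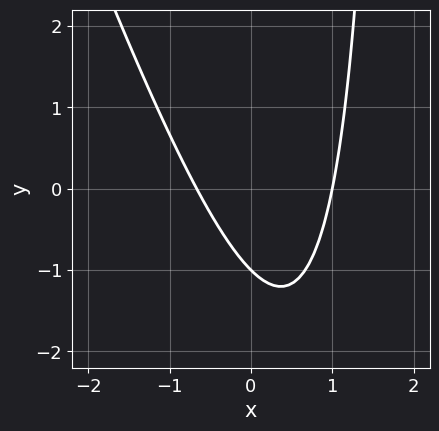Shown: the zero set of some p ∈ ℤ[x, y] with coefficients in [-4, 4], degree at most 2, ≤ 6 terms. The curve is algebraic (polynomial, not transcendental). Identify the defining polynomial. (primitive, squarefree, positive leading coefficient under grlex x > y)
First, degree: the shape is more complex than any degree-1 curve, so deg p = 2.
Then, from the visible intercepts: it crosses the x-axis at the gridline x = 1; it crosses the y-axis at the gridline y = -1.
Finally, these observations pin down the coefficients.

3*x^2 + x*y - x - 2*y - 2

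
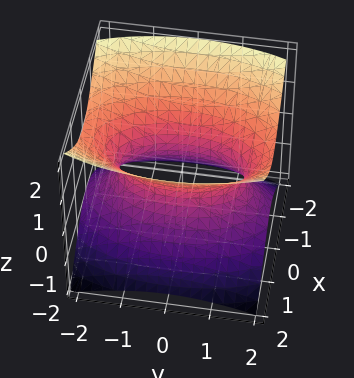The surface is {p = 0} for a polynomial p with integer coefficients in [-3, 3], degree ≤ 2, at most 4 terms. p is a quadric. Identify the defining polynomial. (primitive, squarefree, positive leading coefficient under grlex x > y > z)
1. deg p = 2.
2. Symmetries: the x ↦ −x reflection is a symmetry, so x appears only in even powers; it's symmetric under z → −z, forcing even powers of z; it's symmetric under y → −y, forcing even powers of y.
3. Observable constraints: no z-intercept at any integer in the box.
4. Solving for integer coefficients yields p as stated.

3*x^2 + y^2 - 3*z^2 - 2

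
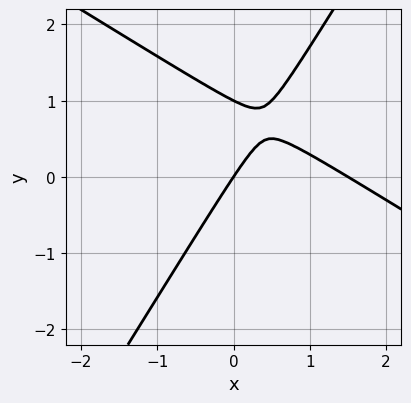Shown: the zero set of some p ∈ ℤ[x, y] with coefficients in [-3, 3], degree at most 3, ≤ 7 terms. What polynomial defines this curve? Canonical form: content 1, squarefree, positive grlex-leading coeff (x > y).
2*x^2 + 2*x*y - 2*y^2 - 3*x + 2*y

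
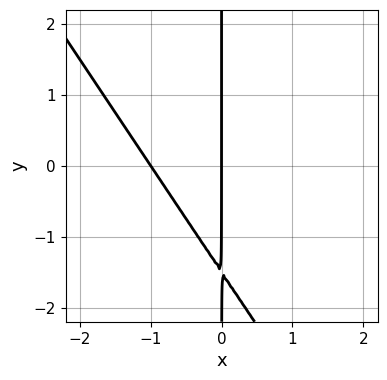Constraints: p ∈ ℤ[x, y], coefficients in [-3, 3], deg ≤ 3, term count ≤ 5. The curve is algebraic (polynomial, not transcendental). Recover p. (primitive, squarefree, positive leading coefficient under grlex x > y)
1. The degree is 2 — the shape is more complex than any degree-1 curve.
2. Observable constraints: the visible y-axis segment lies entirely on the curve; among the integer gridlines, it crosses the x-axis at x ∈ {-1, 0}.
3. Matching integer coefficients to the picture gives p.

3*x^2 + 2*x*y + 3*x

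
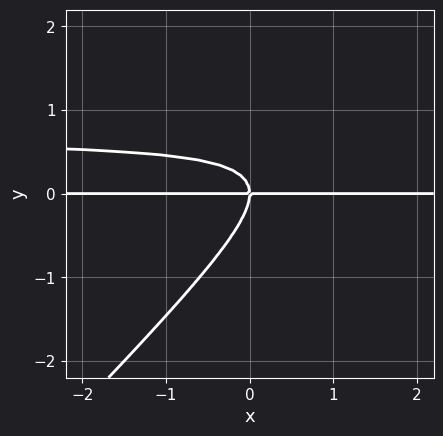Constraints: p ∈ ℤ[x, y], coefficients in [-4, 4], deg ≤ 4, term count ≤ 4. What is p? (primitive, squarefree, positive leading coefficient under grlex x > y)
First, the degree is 3 — a generic line meets the curve in up to 3 points.
Next, observable constraints: every point of the x-axis in the box is on the curve; it meets the y-axis at y = 0 (among the integer gridlines).
Finally, the integer polynomial consistent with all of this is the stated p.

3*x*y^2 - 3*y^3 - 2*x*y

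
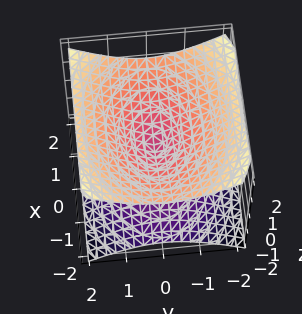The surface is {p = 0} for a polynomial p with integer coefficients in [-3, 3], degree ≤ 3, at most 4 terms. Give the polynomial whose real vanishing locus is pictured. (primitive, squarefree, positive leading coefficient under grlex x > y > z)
Degree: two nappes meeting at a single point; a quadric, so deg p = 2.
Symmetries: the x ↦ −x reflection is a symmetry, so x appears only in even powers; it's symmetric under y → −y, forcing even powers of y; it's symmetric under z → −z, forcing even powers of z.
From the visible intercepts: one x-axis crossing is at x = 0; one y-axis crossing is at y = 0.
Putting this together gives p.

x^2 + 2*y^2 - 3*z^2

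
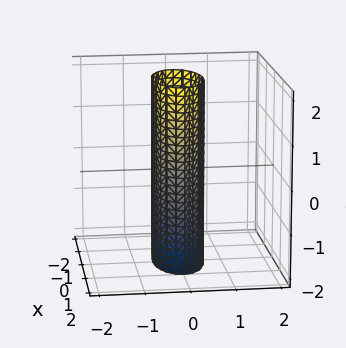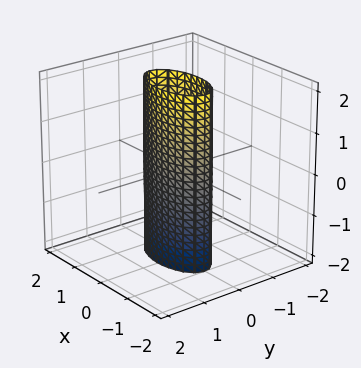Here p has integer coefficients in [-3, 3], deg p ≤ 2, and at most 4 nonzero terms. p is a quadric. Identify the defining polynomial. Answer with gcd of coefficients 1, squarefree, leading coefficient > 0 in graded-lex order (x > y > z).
x^2 + 3*y^2 - 1

1. The degree is 2 — a cylinder; a quadric.
2. Symmetries: mirror symmetry x ↦ −x ⇒ only even powers of x; the y ↦ −y reflection is a symmetry, so y appears only in even powers; the z ↦ −z reflection is a symmetry, so z appears only in even powers.
3. Reading off the gridlines: among the integer gridlines, it crosses the x-axis at x ∈ {-1, 1}; the surface avoids every integer z-axis point in the box.
4. Assembling these constraints gives the stated polynomial.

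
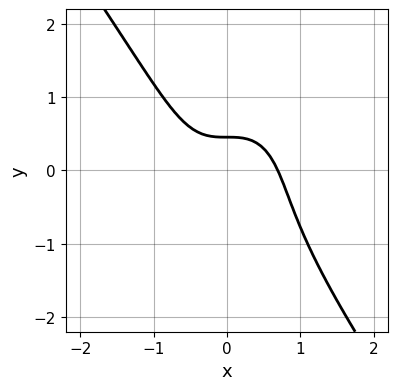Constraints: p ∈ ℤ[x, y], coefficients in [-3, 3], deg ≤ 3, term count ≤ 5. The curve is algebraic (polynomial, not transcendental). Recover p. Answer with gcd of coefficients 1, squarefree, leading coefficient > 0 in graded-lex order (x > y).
The degree is 3 — a generic line meets the curve in up to 3 points.
Solving for integer coefficients yields p as stated.

3*x^3 + y^3 + 2*y - 1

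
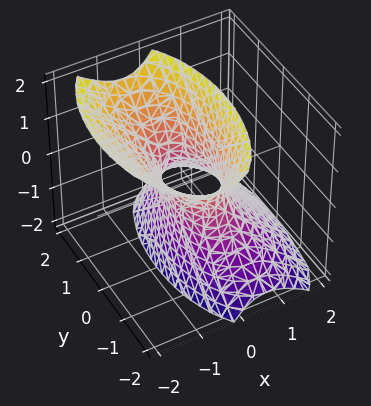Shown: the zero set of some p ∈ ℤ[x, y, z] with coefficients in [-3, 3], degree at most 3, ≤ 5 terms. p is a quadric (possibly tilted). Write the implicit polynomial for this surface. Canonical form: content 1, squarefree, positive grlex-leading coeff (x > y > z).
First, degree: no degree-1 surface has this shape, so deg p = 2.
Then, observable constraints: it misses every integer gridline on the z-axis; among the integer gridlines, it crosses the y-axis at y ∈ {-1, 1}.
Finally, the integer polynomial consistent with all of this is the stated p.

3*x^2 + 2*x*z + y^2 - z^2 - 1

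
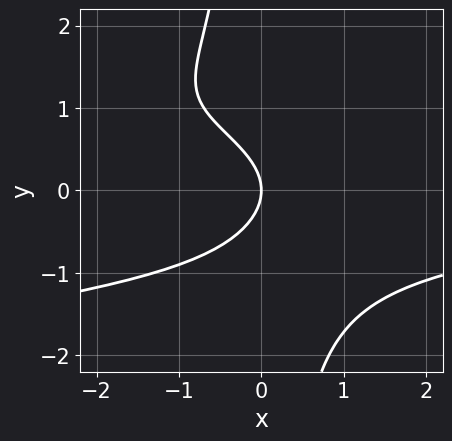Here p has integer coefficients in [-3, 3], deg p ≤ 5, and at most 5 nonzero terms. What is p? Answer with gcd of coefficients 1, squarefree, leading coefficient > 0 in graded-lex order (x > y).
2*x*y^3 + x^2*y + 3*y^2 + 3*x

1. Degree: the shape is more complex than any degree-3 curve, so deg p = 4.
2. Checking where it meets the axes: it meets the y-axis at y = 0 (among the integer gridlines); it meets the x-axis at x = 0 (among the integer gridlines).
3. Fitting integer coefficients to these (and the overall shape) gives p.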